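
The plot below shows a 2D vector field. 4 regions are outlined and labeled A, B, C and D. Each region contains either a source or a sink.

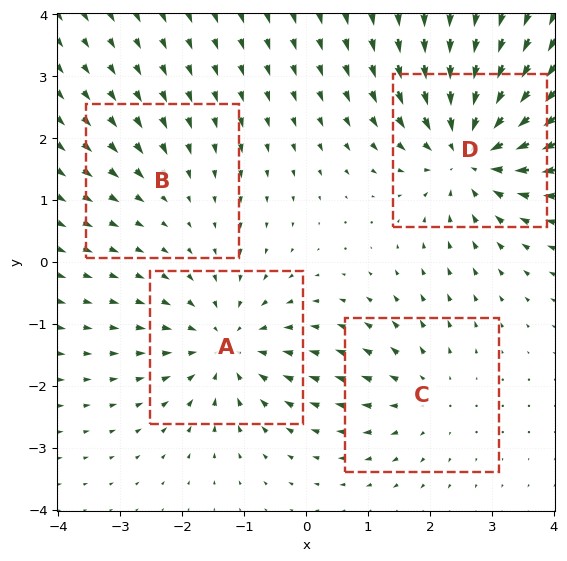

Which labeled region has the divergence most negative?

D

Divergence at each region's feature centre — A: about -5, B: about -2, C: about +3, D: about -6. Region D is most negative.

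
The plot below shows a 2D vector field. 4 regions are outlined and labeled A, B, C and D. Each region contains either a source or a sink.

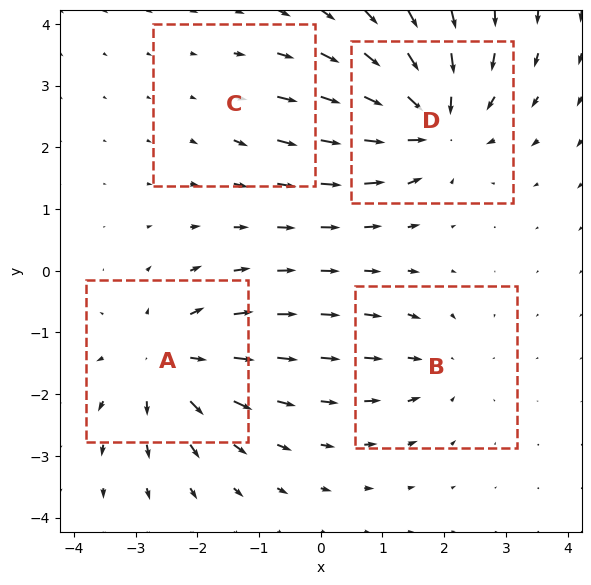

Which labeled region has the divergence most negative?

Divergence at each region's feature centre — A: about +6, B: about -3, C: about +2, D: about -7. Region D is most negative.

D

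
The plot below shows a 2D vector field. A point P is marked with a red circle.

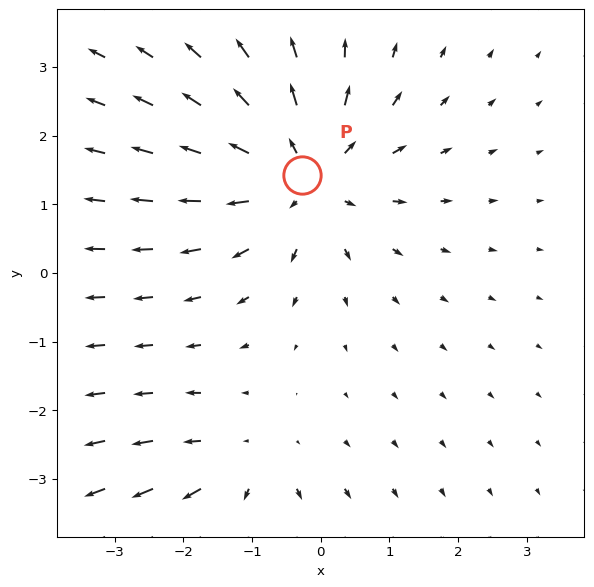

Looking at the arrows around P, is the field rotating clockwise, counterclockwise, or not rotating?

Near P at (-0.3, 1.4) the arrows show no circulation. The curl there is ≈0.

not rotating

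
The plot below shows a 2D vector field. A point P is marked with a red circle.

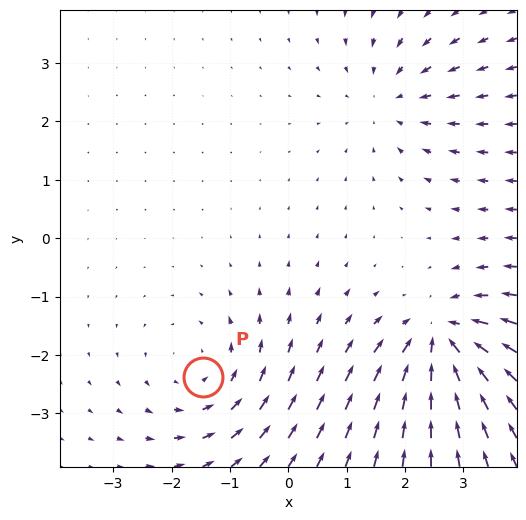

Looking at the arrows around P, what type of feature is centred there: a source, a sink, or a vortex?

At P (-1.5, -2.4) the arrows circulate counterclockwise. Divergence ≈0, curl about +3 — near-zero divergence with nonzero curl is a vortex.

vortex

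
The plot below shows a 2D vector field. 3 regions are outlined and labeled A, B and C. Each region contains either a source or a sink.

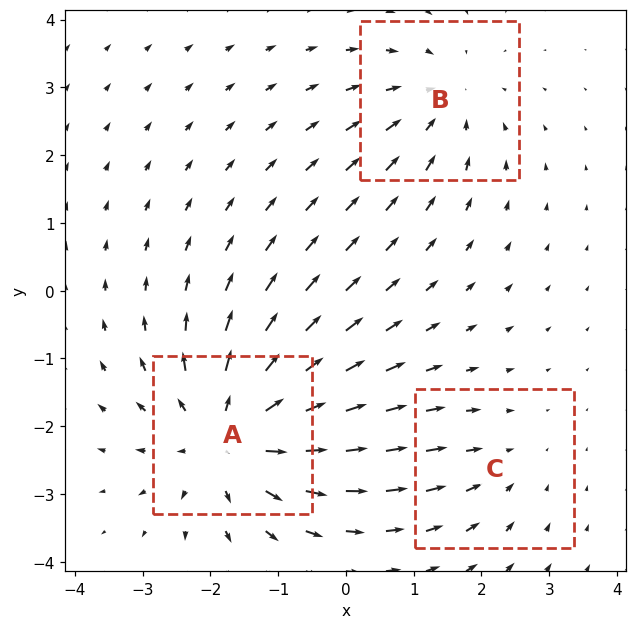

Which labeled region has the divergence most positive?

Divergence at each region's feature centre — A: about +5, B: about -3, C: about -2. Region A is most positive.

A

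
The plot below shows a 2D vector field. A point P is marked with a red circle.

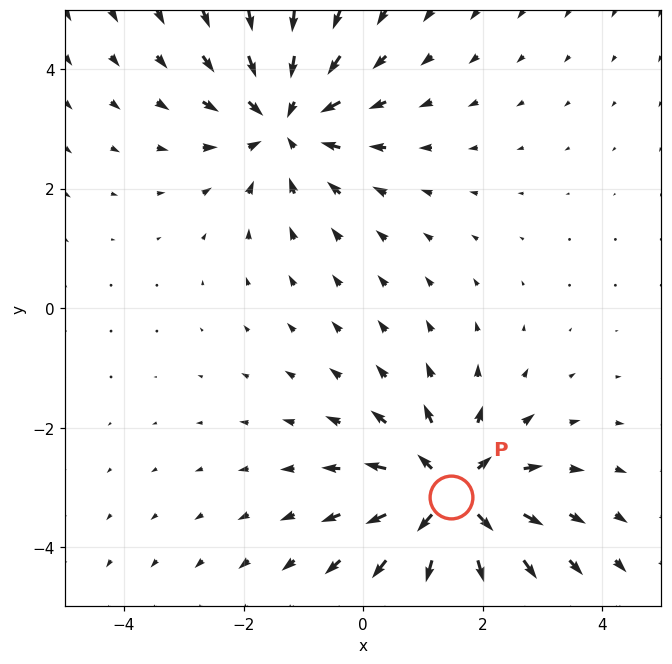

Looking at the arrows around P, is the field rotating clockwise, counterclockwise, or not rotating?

not rotating

Near P at (1.5, -3.2) the arrows show no circulation. The curl there is ≈0.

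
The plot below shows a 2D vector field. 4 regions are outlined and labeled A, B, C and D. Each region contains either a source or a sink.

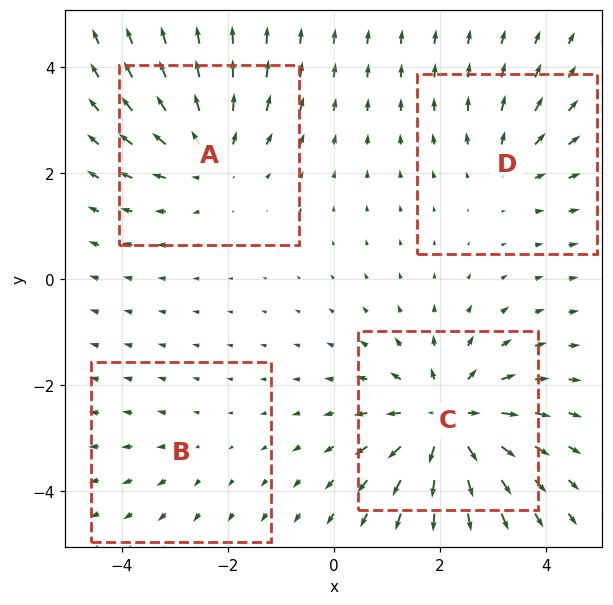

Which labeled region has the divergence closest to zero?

B

Divergence at each region's feature centre — A: about +5, B: about +2, C: about +7, D: about +3. Region B is closest to zero.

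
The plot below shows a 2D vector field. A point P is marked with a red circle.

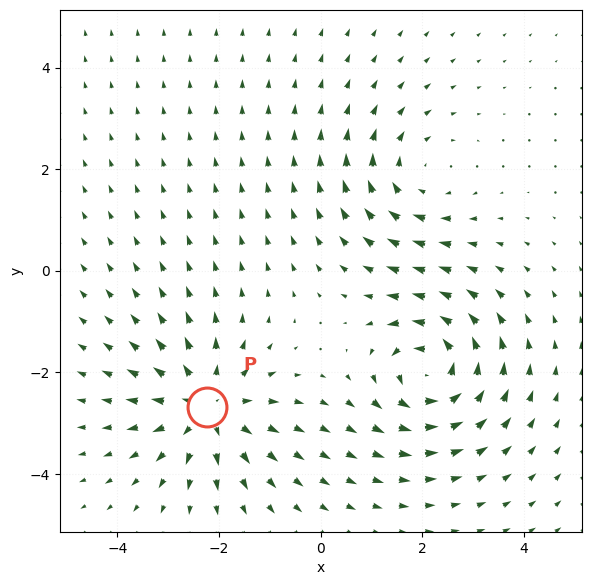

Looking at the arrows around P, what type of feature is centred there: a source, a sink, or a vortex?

At P (-2.2, -2.7) the arrows spread outward. Divergence about +4, curl ≈0 — positive divergence with near-zero curl is a source.

source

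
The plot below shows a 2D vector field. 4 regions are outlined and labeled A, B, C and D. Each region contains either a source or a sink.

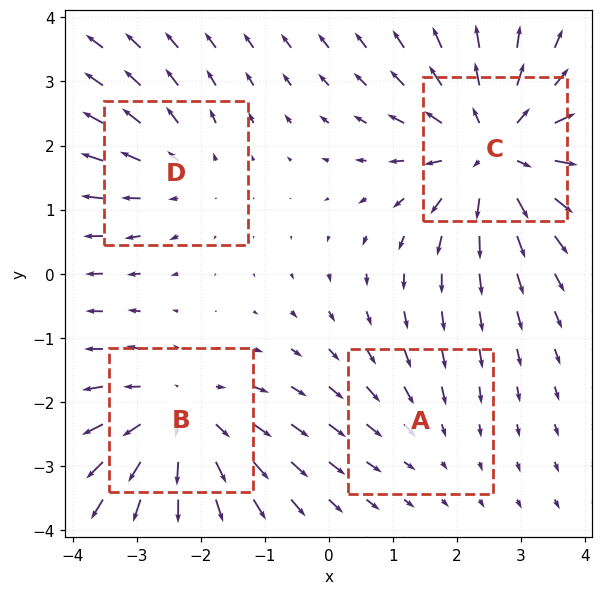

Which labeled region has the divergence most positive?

C

Divergence at each region's feature centre — A: about -2, B: about +4, C: about +6, D: about +3. Region C is most positive.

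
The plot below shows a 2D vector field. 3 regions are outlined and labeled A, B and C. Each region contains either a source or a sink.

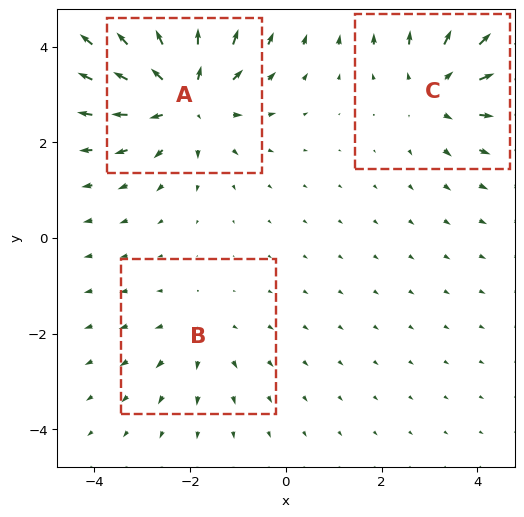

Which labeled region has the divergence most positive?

Divergence at each region's feature centre — A: about +5, B: about +2, C: about +3. Region A is most positive.

A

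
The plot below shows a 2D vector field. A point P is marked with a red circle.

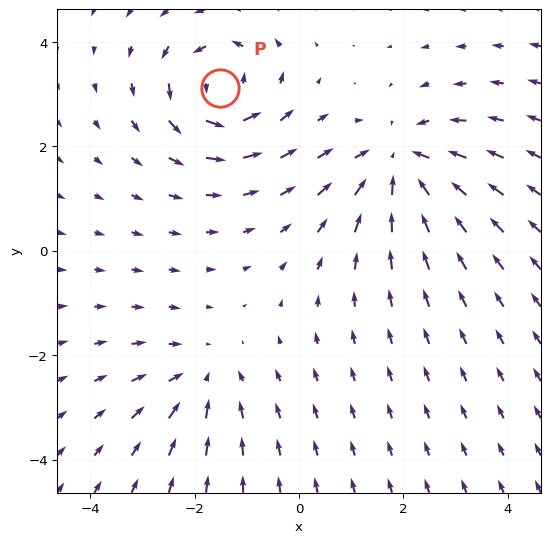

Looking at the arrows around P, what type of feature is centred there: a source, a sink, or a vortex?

At P (-1.5, 3.1) the arrows circulate counterclockwise. Divergence ≈0, curl about +6 — near-zero divergence with nonzero curl is a vortex.

vortex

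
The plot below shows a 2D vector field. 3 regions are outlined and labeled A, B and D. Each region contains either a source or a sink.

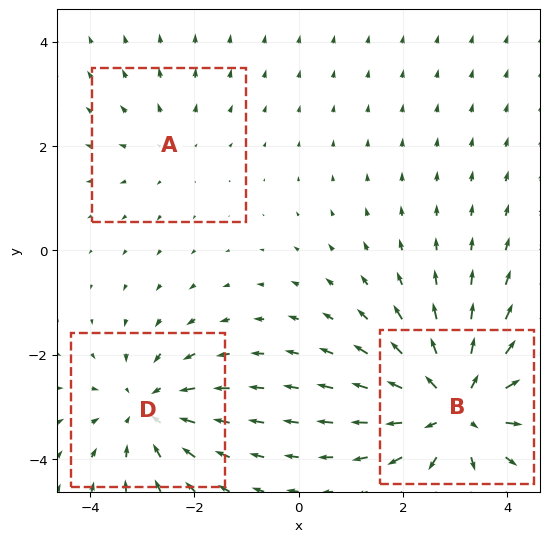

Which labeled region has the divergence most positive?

B

Divergence at each region's feature centre — A: about +2, B: about +4, D: about -3. Region B is most positive.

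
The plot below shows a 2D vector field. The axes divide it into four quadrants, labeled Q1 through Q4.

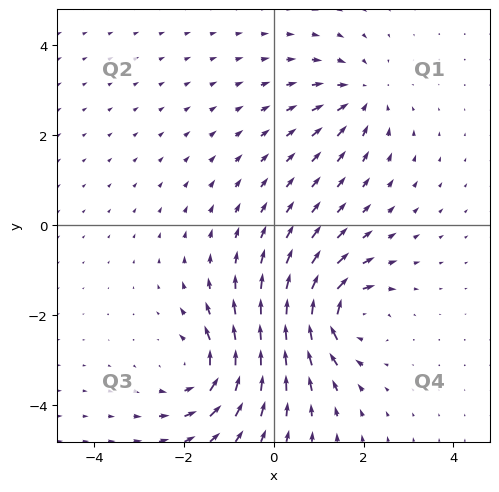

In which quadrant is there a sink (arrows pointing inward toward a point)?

The sink sits at approximately (1.9, 2.9), which lies in quadrant Q1. The divergence there is about -3, negative as expected for a sink.

Q1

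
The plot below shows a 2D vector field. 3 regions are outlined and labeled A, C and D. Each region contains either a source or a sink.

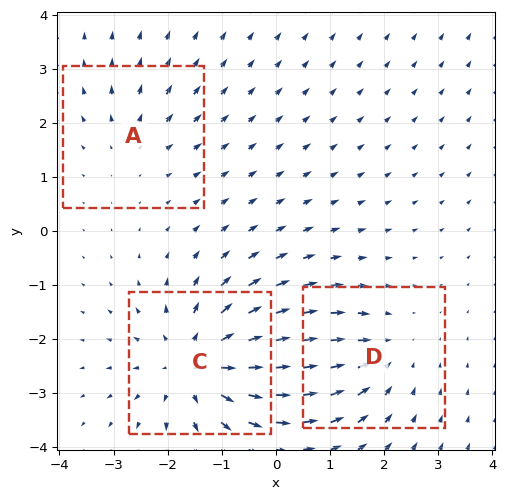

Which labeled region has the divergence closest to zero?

Divergence at each region's feature centre — A: about +2, C: about +4, D: about -3. Region A is closest to zero.

A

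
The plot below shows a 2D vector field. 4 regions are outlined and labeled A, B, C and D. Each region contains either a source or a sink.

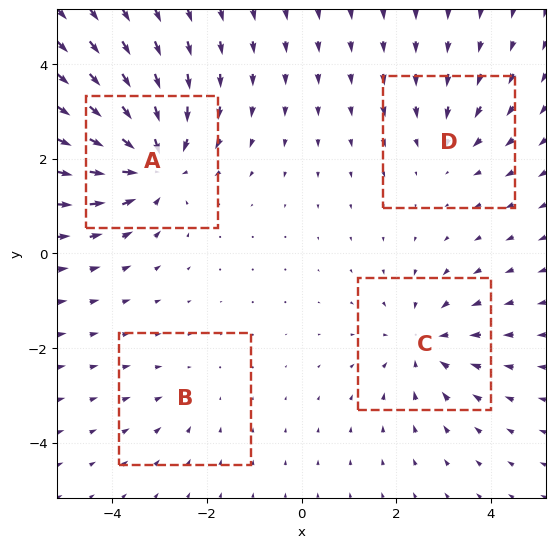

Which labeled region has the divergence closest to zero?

Divergence at each region's feature centre — A: about -7, B: about -2, C: about -4, D: about -3. Region B is closest to zero.

B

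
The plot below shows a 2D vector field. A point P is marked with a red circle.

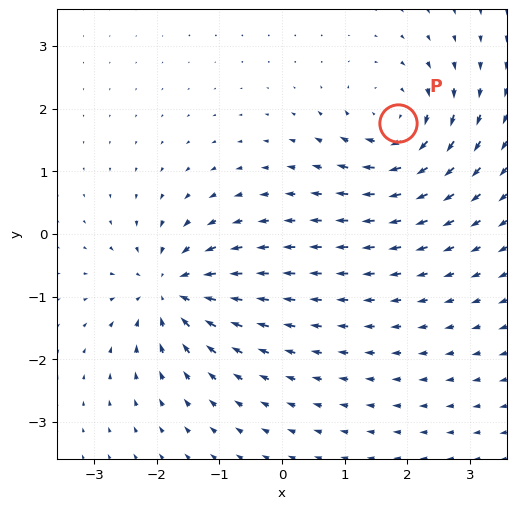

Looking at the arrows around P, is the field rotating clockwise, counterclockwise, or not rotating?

clockwise

Near P at (1.9, 1.8) the arrows circulate clockwise. The curl (z-component) there is about -4; negative curl means clockwise rotation.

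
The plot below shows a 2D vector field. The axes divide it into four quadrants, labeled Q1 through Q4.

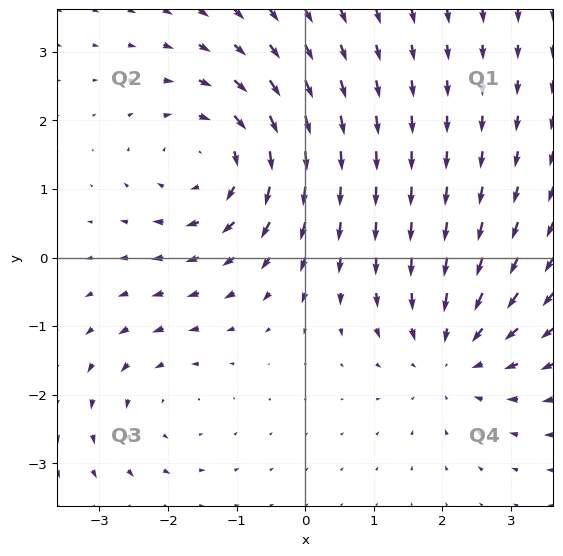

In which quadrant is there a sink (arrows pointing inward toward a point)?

The sink sits at approximately (2.2, -1.4), which lies in quadrant Q4. The divergence there is about -3, negative as expected for a sink.

Q4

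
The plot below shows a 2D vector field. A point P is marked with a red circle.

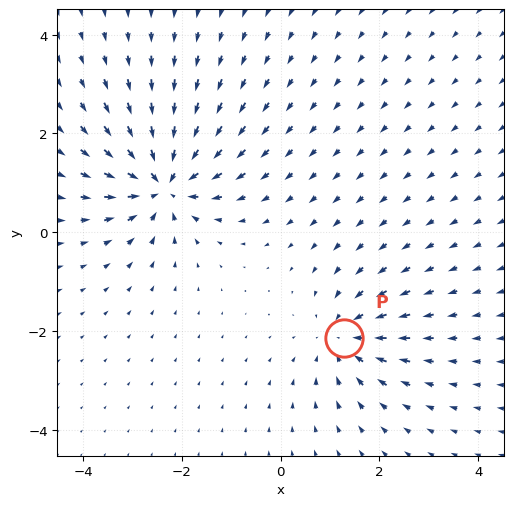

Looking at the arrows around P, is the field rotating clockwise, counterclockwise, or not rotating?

not rotating

Near P at (1.3, -2.1) the arrows show no circulation. The curl there is ≈0.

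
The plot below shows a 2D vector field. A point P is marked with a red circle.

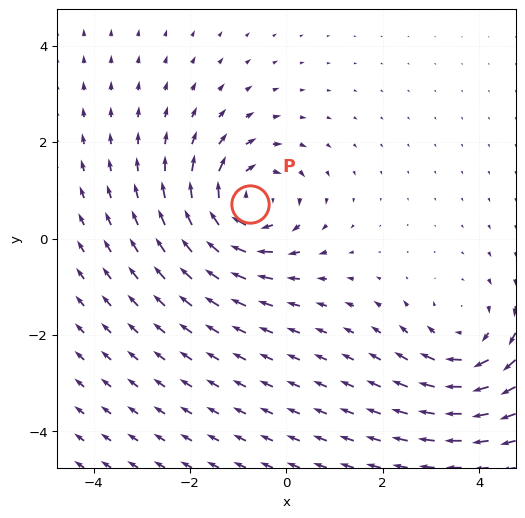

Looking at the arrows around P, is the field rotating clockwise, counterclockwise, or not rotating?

Near P at (-0.7, 0.7) the arrows circulate clockwise. The curl (z-component) there is about -3; negative curl means clockwise rotation.

clockwise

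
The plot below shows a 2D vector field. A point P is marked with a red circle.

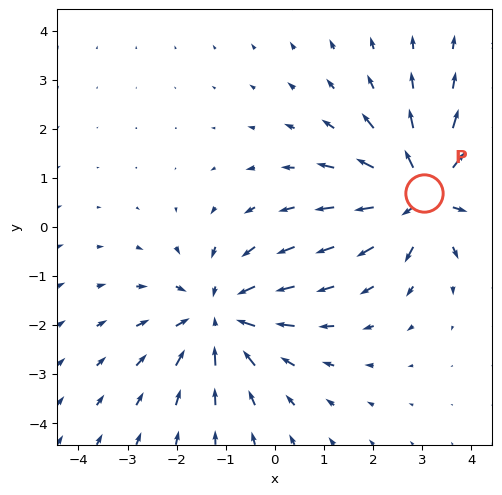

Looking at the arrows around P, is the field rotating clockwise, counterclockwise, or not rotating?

Near P at (3.0, 0.7) the arrows show no circulation. The curl there is ≈0.

not rotating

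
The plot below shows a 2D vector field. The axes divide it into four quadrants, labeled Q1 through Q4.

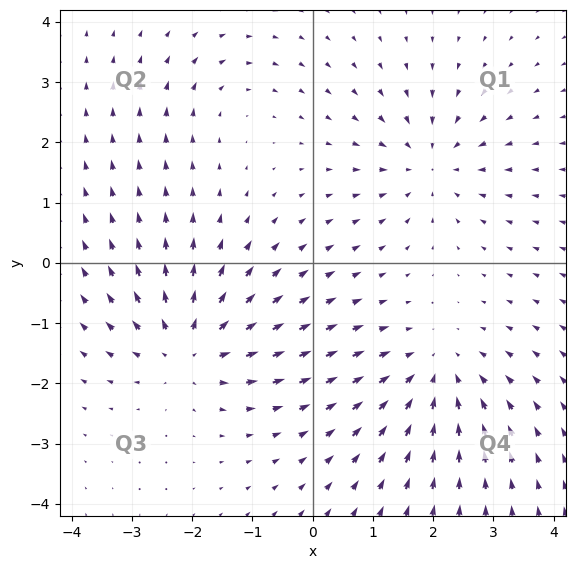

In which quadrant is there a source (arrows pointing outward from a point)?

The source sits at approximately (-2.1, -1.4), which lies in quadrant Q3. The divergence there is about +6, positive as expected for a source.

Q3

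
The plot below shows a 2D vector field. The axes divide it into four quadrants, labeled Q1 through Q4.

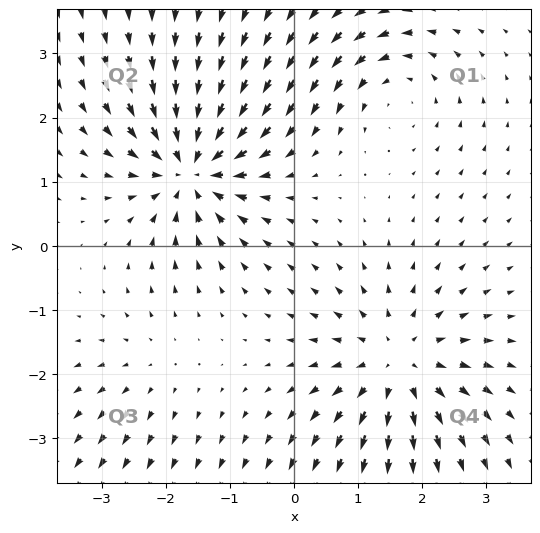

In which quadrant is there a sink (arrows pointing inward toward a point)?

Q2

The sink sits at approximately (-1.6, 1.2), which lies in quadrant Q2. The divergence there is about -7, negative as expected for a sink.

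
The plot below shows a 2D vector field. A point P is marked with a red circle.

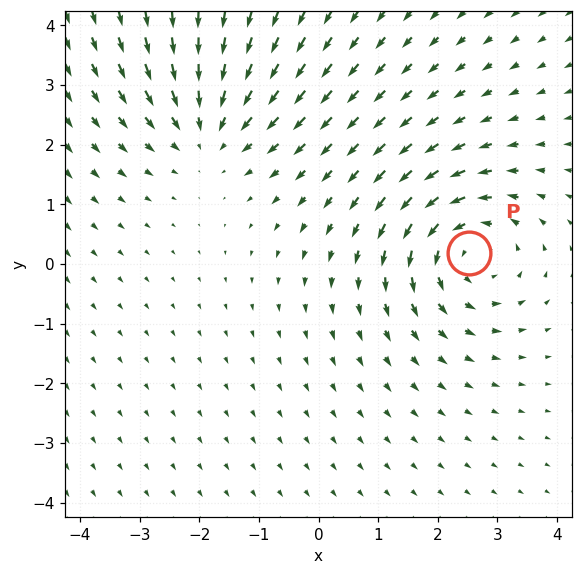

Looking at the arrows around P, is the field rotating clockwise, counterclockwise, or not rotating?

Near P at (2.5, 0.2) the arrows circulate counterclockwise. The curl (z-component) there is about +3; positive curl means counterclockwise rotation.

counterclockwise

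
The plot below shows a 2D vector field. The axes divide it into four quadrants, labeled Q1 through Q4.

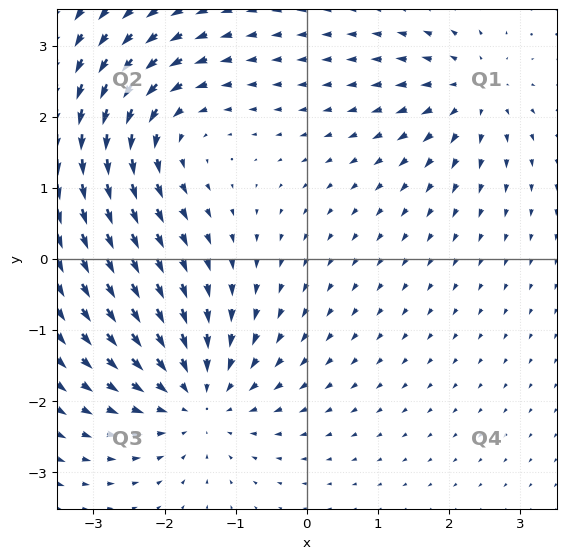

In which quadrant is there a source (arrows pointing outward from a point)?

The source sits at approximately (2.3, 2.3), which lies in quadrant Q1. The divergence there is about +4, positive as expected for a source.

Q1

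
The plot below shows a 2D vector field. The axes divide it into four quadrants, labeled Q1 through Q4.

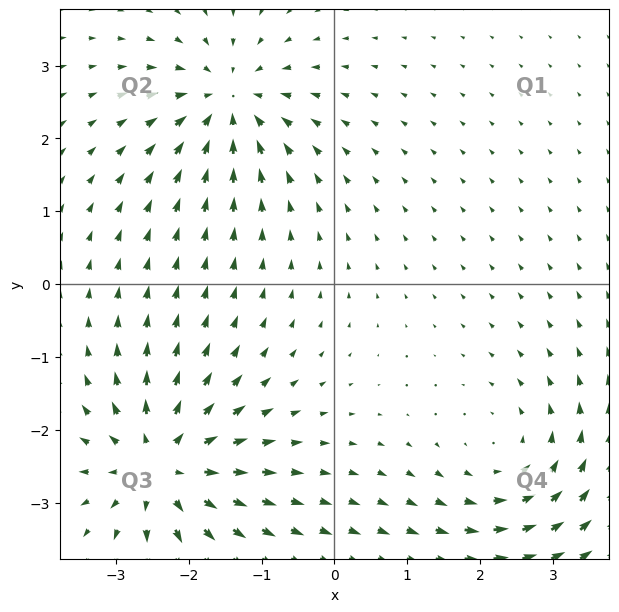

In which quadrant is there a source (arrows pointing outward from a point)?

Q3

The source sits at approximately (-2.4, -2.5), which lies in quadrant Q3. The divergence there is about +7, positive as expected for a source.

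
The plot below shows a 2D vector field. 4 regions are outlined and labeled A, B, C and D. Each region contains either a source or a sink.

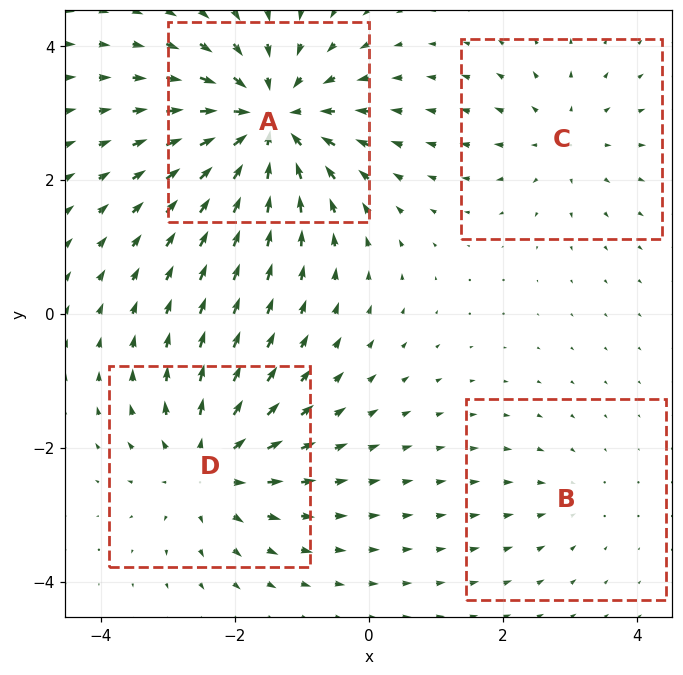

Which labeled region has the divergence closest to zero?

B

Divergence at each region's feature centre — A: about -7, B: about -2, C: about +3, D: about +5. Region B is closest to zero.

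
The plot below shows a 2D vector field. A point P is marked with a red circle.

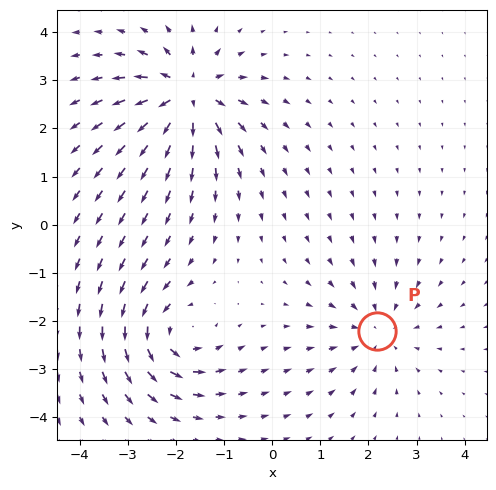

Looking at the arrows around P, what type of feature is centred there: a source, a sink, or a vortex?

At P (2.2, -2.2) the arrows converge inward. Divergence about -3, curl ≈0 — negative divergence with near-zero curl is a sink.

sink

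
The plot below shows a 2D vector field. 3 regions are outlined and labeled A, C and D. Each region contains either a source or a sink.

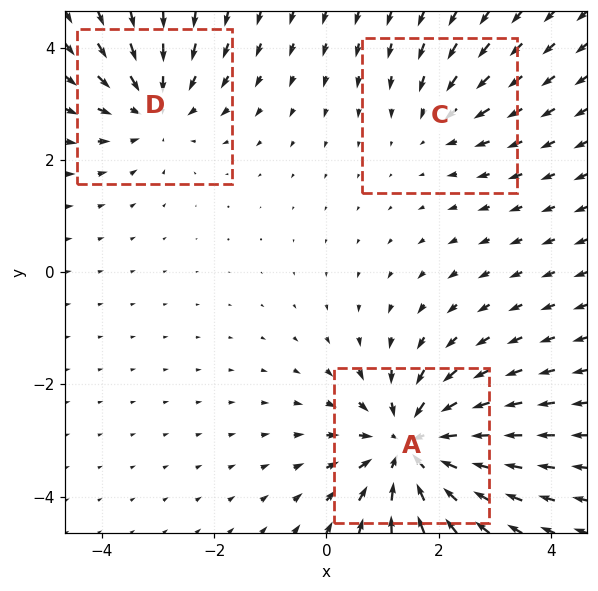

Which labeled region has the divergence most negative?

A

Divergence at each region's feature centre — A: about -5, C: about -2, D: about -3. Region A is most negative.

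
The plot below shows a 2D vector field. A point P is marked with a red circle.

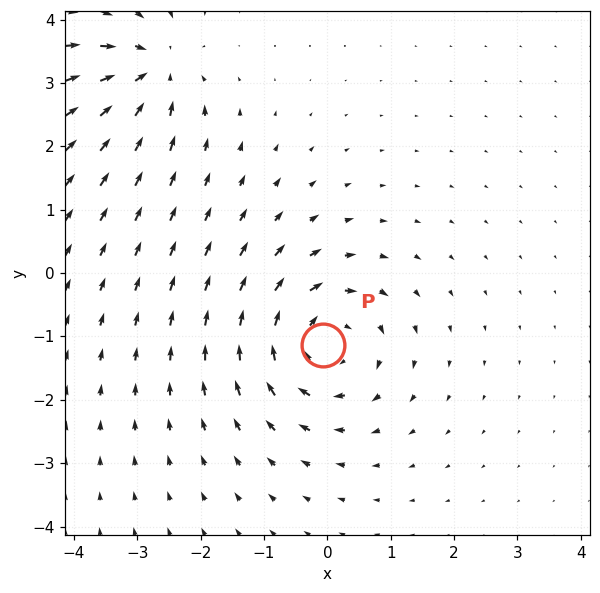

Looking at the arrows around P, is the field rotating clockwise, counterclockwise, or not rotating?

clockwise

Near P at (-0.1, -1.1) the arrows circulate clockwise. The curl (z-component) there is about -5; negative curl means clockwise rotation.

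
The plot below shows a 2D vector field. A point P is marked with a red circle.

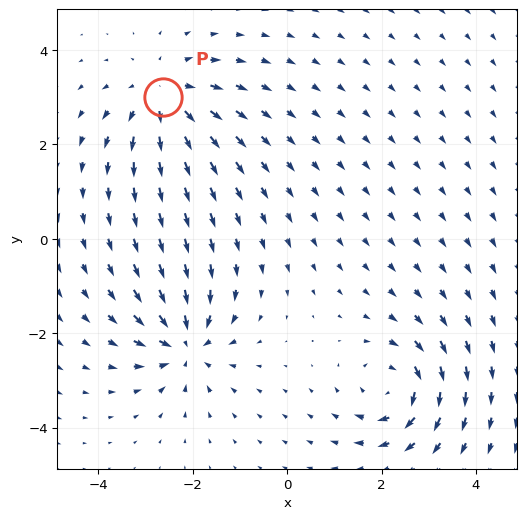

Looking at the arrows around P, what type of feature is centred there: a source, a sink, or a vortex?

At P (-2.6, 3.0) the arrows spread outward. Divergence about +5, curl ≈0 — positive divergence with near-zero curl is a source.

source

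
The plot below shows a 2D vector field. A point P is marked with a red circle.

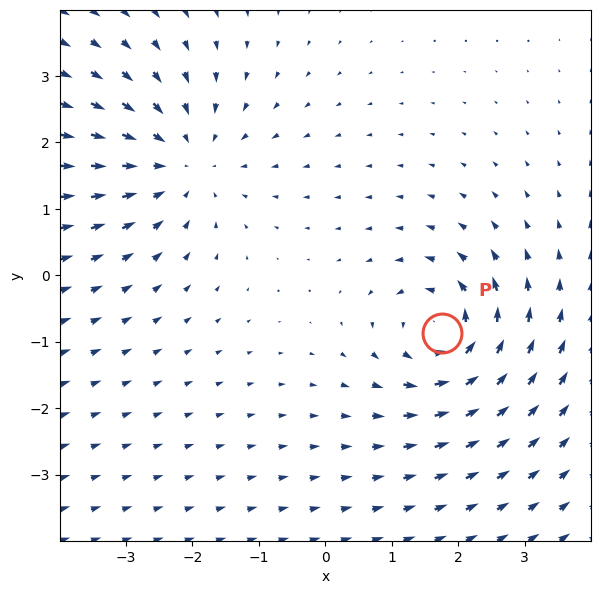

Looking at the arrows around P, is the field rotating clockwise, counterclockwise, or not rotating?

counterclockwise

Near P at (1.8, -0.9) the arrows circulate counterclockwise. The curl (z-component) there is about +4; positive curl means counterclockwise rotation.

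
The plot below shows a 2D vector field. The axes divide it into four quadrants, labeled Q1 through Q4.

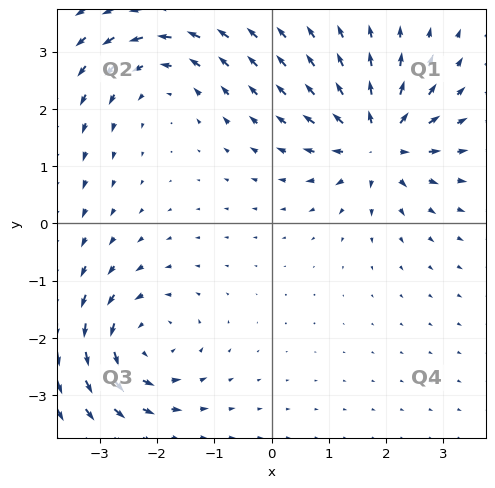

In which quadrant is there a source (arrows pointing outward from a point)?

Q1

The source sits at approximately (1.8, 1.4), which lies in quadrant Q1. The divergence there is about +7, positive as expected for a source.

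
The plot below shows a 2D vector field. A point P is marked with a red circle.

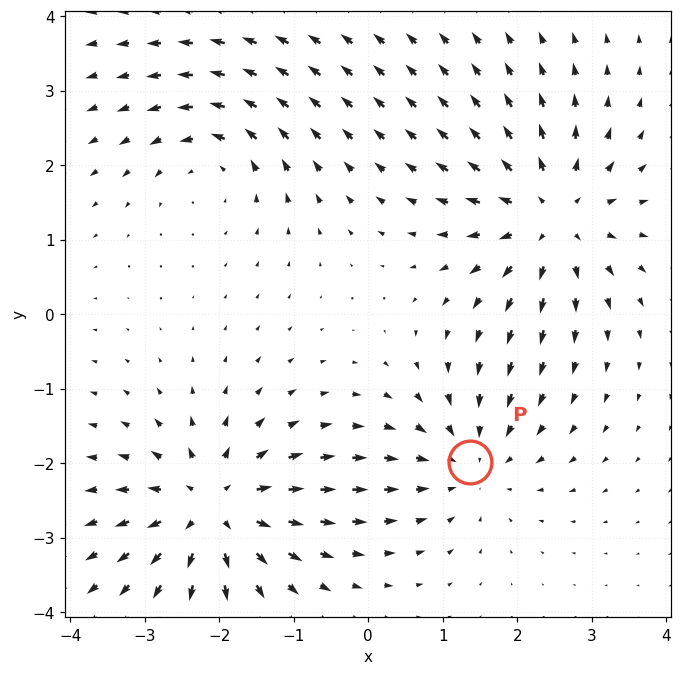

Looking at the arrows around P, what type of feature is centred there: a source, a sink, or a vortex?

sink

At P (1.4, -2.0) the arrows converge inward. Divergence about -4, curl ≈0 — negative divergence with near-zero curl is a sink.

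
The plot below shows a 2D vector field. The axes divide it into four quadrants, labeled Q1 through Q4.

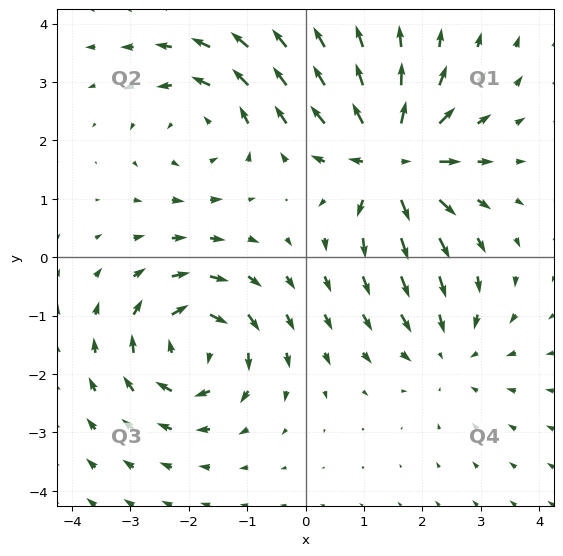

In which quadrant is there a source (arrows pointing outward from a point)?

Q1

The source sits at approximately (1.5, 1.7), which lies in quadrant Q1. The divergence there is about +6, positive as expected for a source.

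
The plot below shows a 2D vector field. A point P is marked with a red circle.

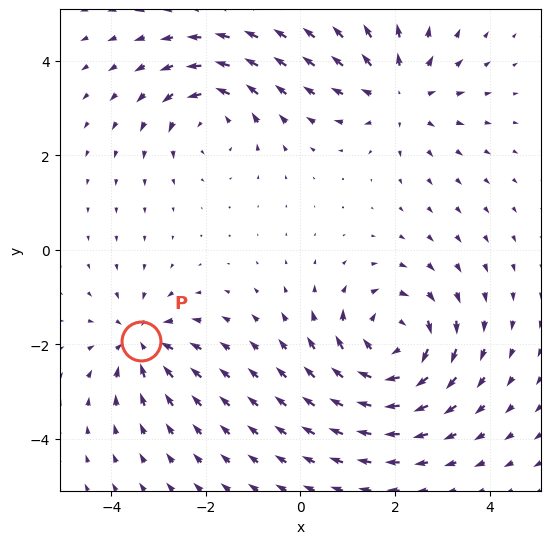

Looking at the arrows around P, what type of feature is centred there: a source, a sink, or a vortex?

sink

At P (-3.4, -1.9) the arrows converge inward. Divergence about -4, curl ≈0 — negative divergence with near-zero curl is a sink.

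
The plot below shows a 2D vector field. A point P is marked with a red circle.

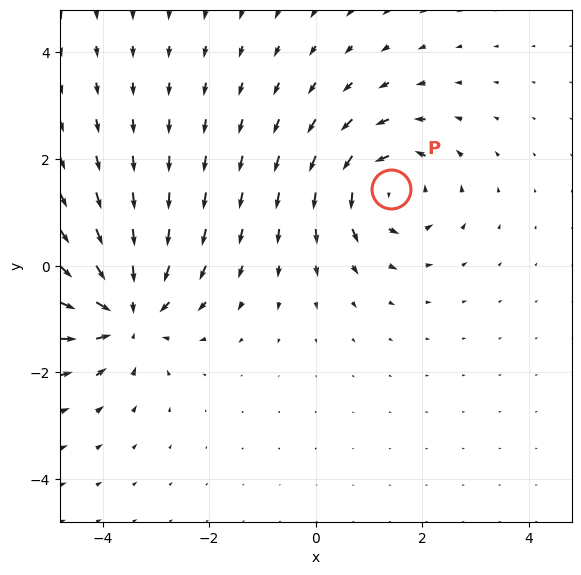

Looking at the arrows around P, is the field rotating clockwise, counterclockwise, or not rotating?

Near P at (1.4, 1.4) the arrows circulate counterclockwise. The curl (z-component) there is about +5; positive curl means counterclockwise rotation.

counterclockwise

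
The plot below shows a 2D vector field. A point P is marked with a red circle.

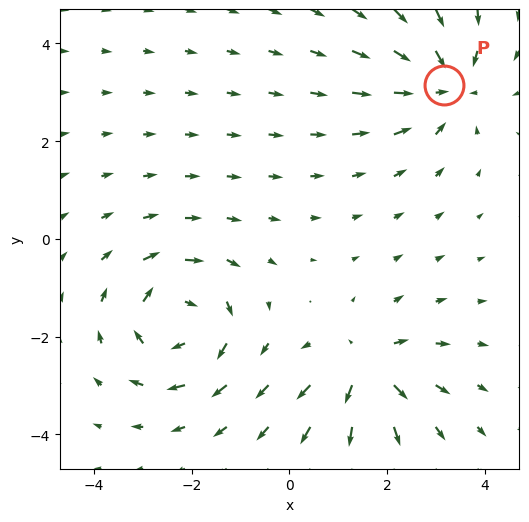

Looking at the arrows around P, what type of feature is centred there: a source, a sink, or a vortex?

sink

At P (3.2, 3.1) the arrows converge inward. Divergence about -4, curl ≈0 — negative divergence with near-zero curl is a sink.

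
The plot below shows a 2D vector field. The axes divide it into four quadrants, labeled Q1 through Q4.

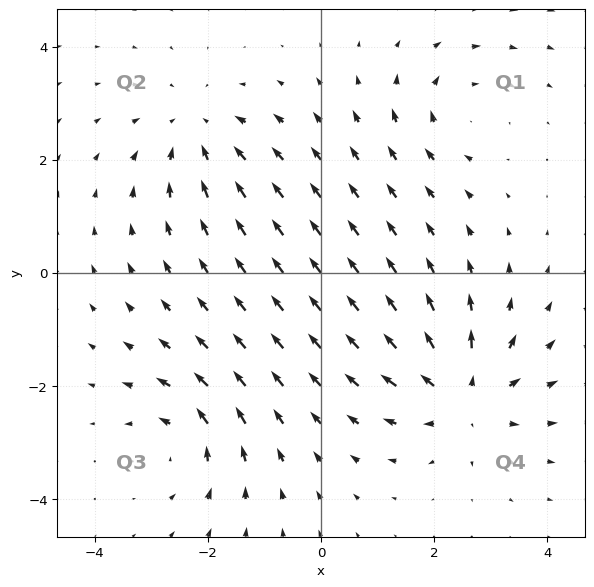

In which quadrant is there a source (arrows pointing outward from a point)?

The source sits at approximately (2.5, -2.2), which lies in quadrant Q4. The divergence there is about +5, positive as expected for a source.

Q4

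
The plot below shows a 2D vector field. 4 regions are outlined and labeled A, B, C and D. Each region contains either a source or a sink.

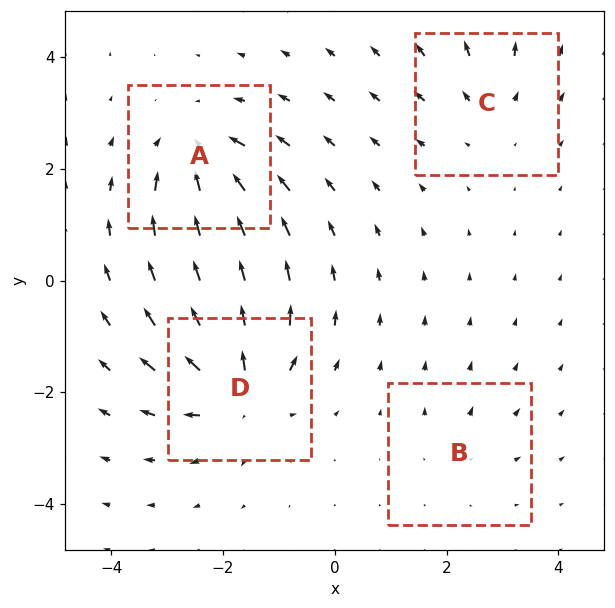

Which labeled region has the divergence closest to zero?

B

Divergence at each region's feature centre — A: about -6, B: about +2, C: about +4, D: about +7. Region B is closest to zero.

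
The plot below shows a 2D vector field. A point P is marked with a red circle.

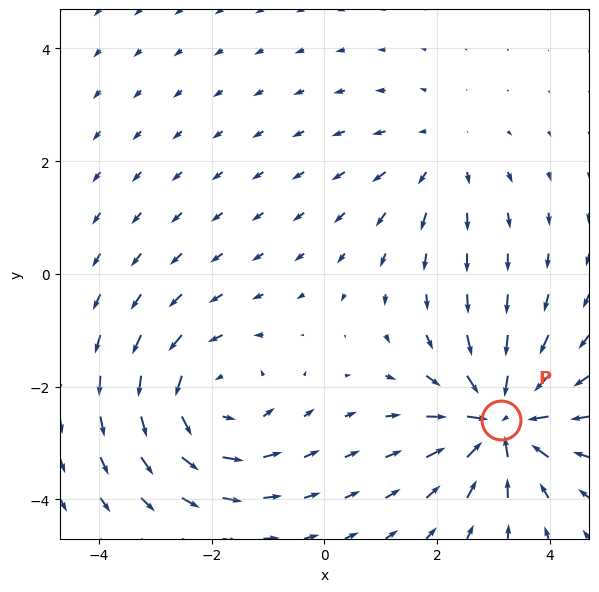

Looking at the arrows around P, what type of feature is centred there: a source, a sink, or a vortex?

sink

At P (3.1, -2.6) the arrows converge inward. Divergence about -6, curl ≈0 — negative divergence with near-zero curl is a sink.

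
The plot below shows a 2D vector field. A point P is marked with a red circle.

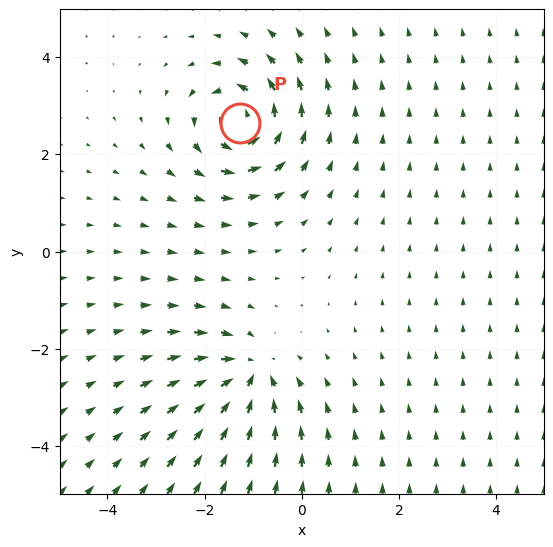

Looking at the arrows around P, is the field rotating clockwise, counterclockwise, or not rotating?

counterclockwise

Near P at (-1.3, 2.6) the arrows circulate counterclockwise. The curl (z-component) there is about +5; positive curl means counterclockwise rotation.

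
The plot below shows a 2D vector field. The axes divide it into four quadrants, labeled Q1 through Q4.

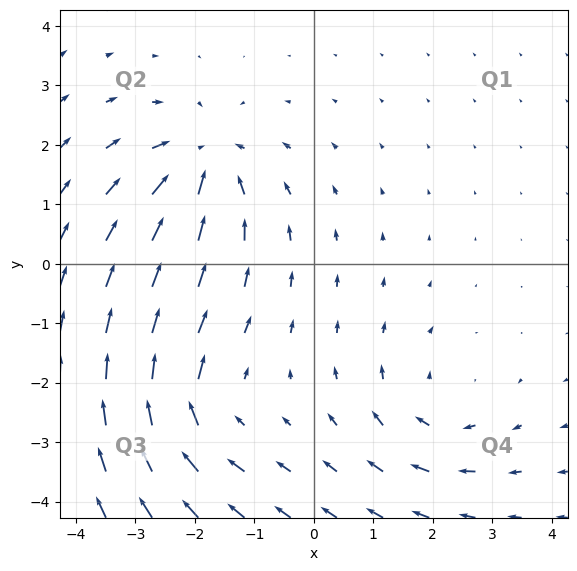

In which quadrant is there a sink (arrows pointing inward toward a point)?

Q2

The sink sits at approximately (-1.8, 1.7), which lies in quadrant Q2. The divergence there is about -5, negative as expected for a sink.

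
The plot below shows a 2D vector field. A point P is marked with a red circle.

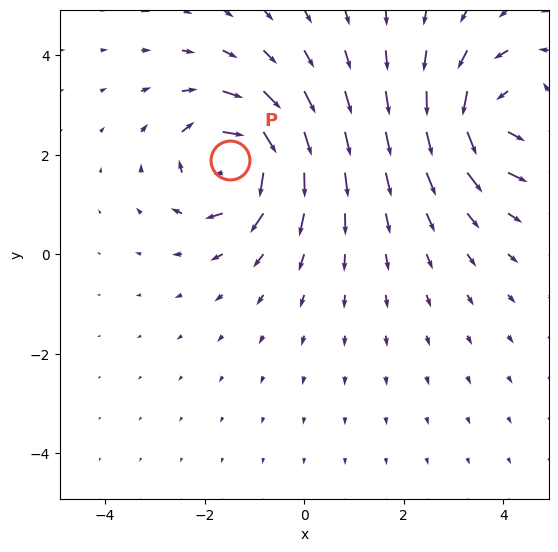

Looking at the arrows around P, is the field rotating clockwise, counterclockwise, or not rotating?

clockwise

Near P at (-1.5, 1.9) the arrows circulate clockwise. The curl (z-component) there is about -6; negative curl means clockwise rotation.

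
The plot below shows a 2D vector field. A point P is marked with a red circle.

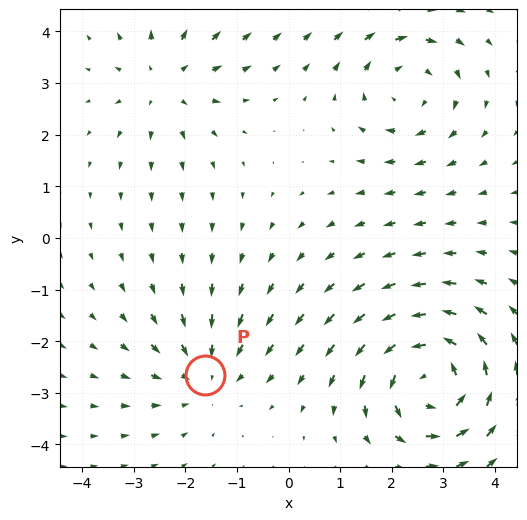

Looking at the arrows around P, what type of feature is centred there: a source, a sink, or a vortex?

sink

At P (-1.6, -2.6) the arrows converge inward. Divergence about -2, curl ≈0 — negative divergence with near-zero curl is a sink.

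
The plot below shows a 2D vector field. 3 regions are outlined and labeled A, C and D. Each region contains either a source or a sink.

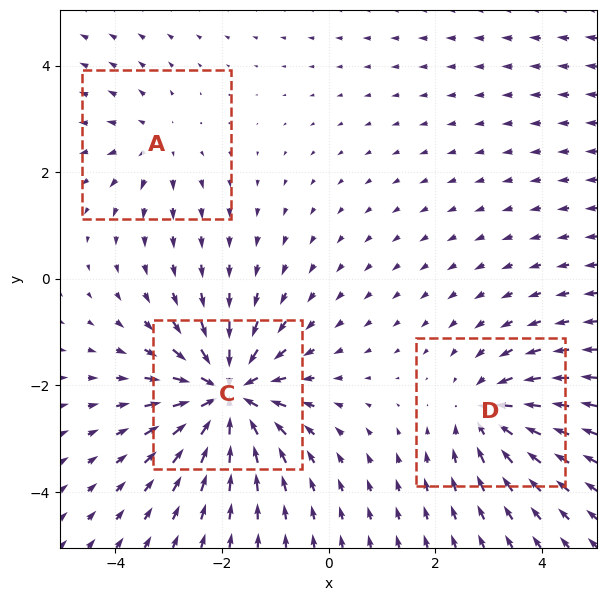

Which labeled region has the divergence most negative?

Divergence at each region's feature centre — A: about +2, C: about -6, D: about -4. Region C is most negative.

C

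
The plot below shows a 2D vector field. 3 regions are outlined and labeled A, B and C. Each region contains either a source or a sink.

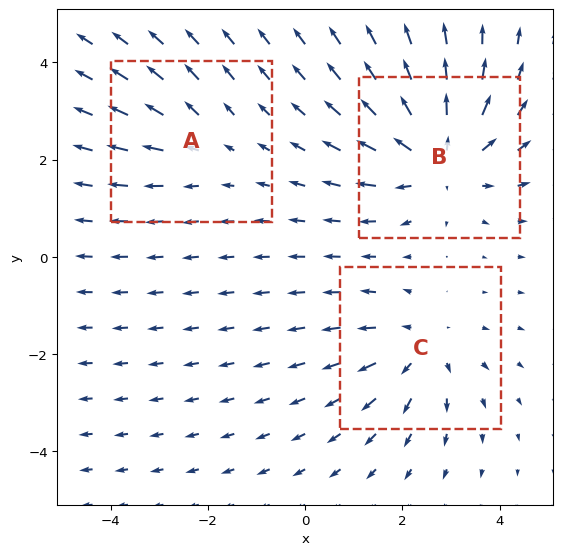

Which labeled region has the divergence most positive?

Divergence at each region's feature centre — A: about +2, B: about +4, C: about +3. Region B is most positive.

B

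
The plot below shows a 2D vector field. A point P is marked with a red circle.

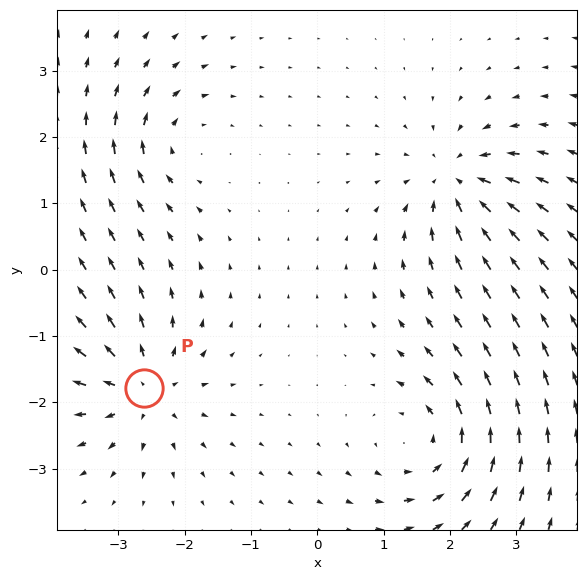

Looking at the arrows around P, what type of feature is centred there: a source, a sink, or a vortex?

source

At P (-2.6, -1.8) the arrows spread outward. Divergence about +6, curl ≈0 — positive divergence with near-zero curl is a source.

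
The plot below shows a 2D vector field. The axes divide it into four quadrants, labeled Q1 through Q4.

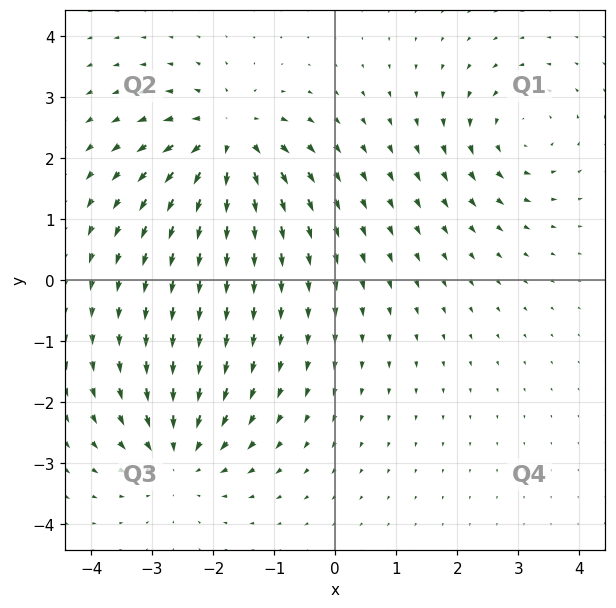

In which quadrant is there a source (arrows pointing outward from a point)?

The source sits at approximately (-1.7, 2.3), which lies in quadrant Q2. The divergence there is about +6, positive as expected for a source.

Q2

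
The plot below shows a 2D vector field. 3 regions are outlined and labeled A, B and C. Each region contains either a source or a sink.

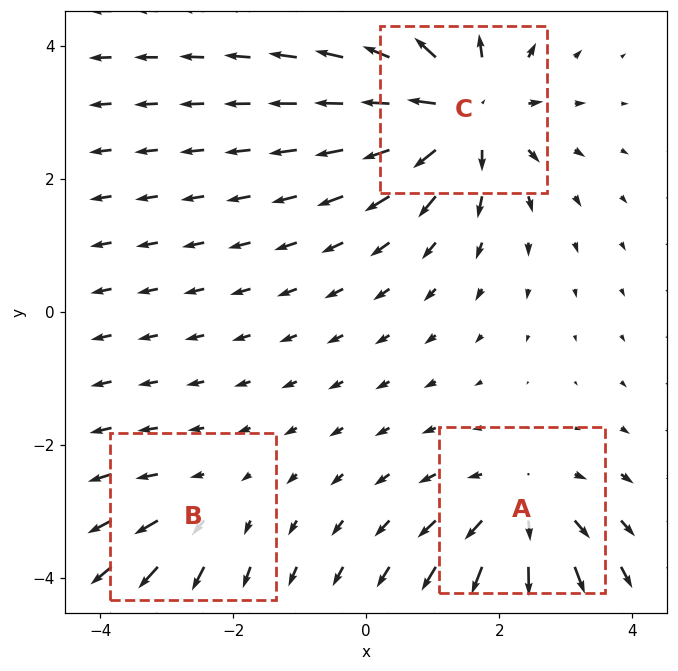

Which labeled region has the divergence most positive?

Divergence at each region's feature centre — A: about +4, B: about +2, C: about +5. Region C is most positive.

C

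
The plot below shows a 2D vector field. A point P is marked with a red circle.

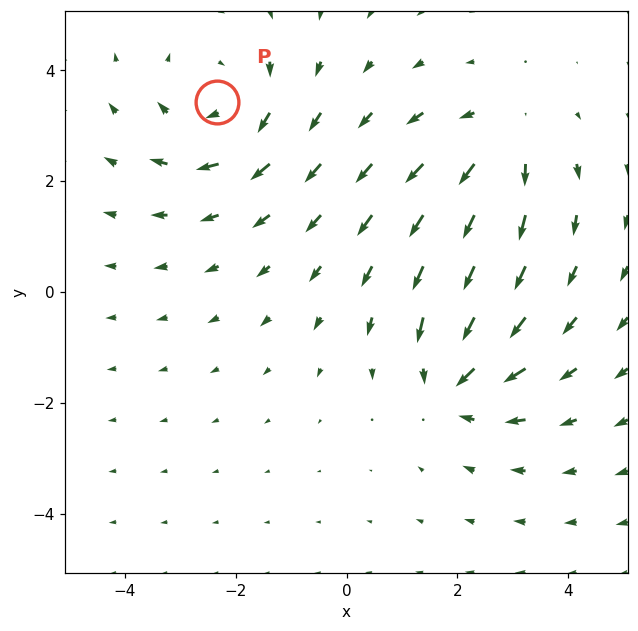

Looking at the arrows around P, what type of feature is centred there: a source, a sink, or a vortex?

At P (-2.3, 3.4) the arrows circulate clockwise. Divergence ≈0, curl about -4 — near-zero divergence with nonzero curl is a vortex.

vortex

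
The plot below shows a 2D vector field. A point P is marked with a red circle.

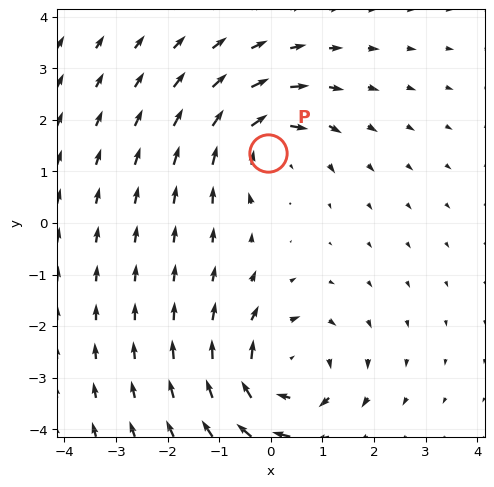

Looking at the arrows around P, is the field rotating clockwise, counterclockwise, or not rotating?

Near P at (-0.1, 1.4) the arrows circulate clockwise. The curl (z-component) there is about -4; negative curl means clockwise rotation.

clockwise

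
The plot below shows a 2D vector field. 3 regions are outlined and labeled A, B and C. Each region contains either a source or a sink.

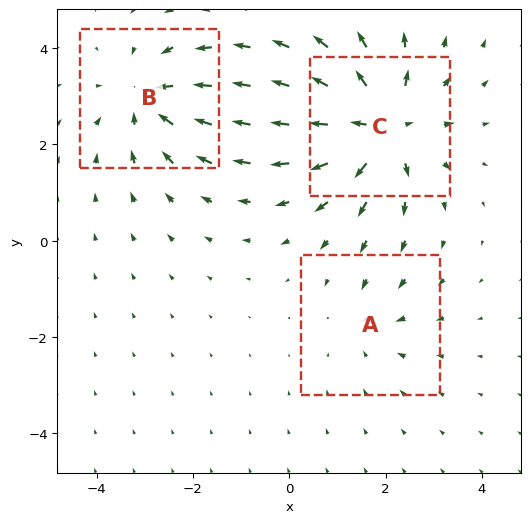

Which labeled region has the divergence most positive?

Divergence at each region's feature centre — A: about -2, B: about -3, C: about +5. Region C is most positive.

C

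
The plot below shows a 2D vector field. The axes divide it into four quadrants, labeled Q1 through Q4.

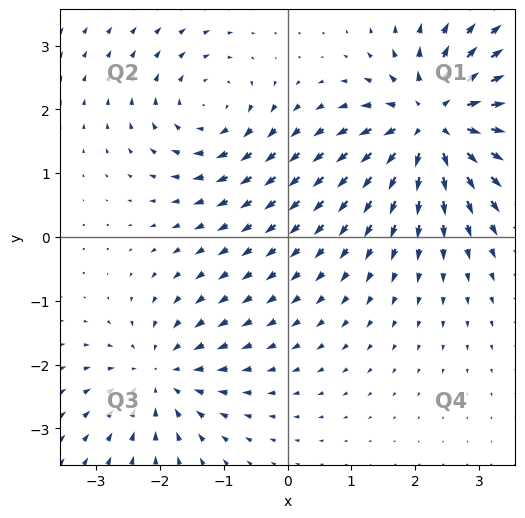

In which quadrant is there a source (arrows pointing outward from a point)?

Q1

The source sits at approximately (2.3, 1.8), which lies in quadrant Q1. The divergence there is about +7, positive as expected for a source.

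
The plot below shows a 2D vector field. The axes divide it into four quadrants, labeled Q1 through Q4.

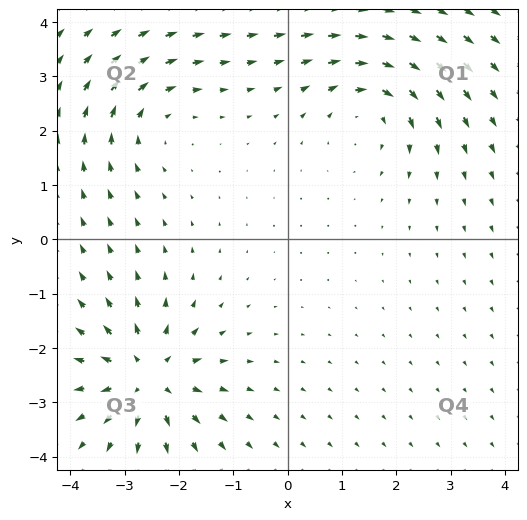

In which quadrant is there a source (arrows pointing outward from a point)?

Q3

The source sits at approximately (-2.6, -2.5), which lies in quadrant Q3. The divergence there is about +6, positive as expected for a source.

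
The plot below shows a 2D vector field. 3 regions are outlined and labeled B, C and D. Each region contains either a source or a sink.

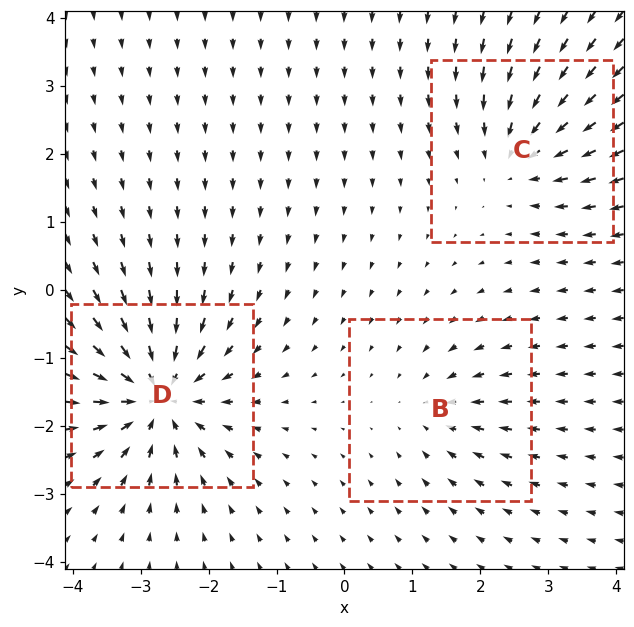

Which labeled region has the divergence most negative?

D

Divergence at each region's feature centre — B: about -3, C: about -4, D: about -6. Region D is most negative.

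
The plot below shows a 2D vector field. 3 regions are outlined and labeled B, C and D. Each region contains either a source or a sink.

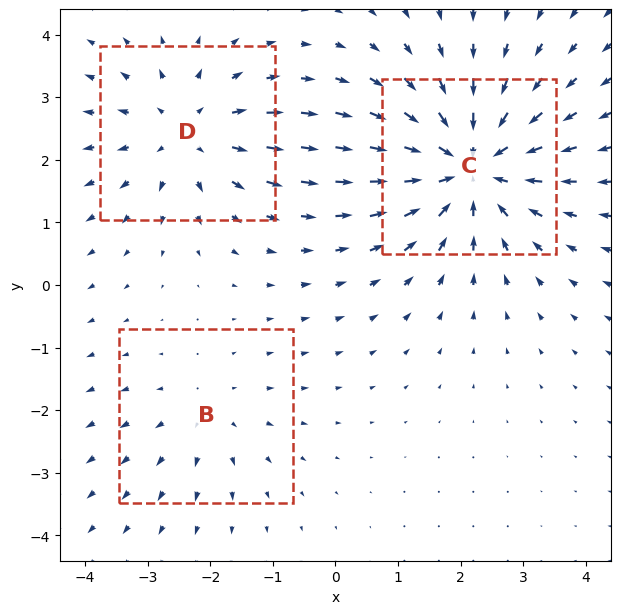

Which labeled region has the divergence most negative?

C

Divergence at each region's feature centre — B: about +2, C: about -5, D: about +3. Region C is most negative.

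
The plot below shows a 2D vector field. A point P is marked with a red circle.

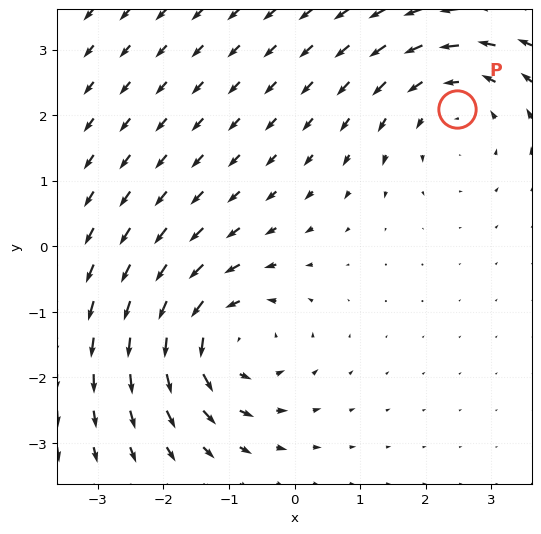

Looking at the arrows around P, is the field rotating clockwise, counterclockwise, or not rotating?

Near P at (2.5, 2.1) the arrows circulate counterclockwise. The curl (z-component) there is about +4; positive curl means counterclockwise rotation.

counterclockwise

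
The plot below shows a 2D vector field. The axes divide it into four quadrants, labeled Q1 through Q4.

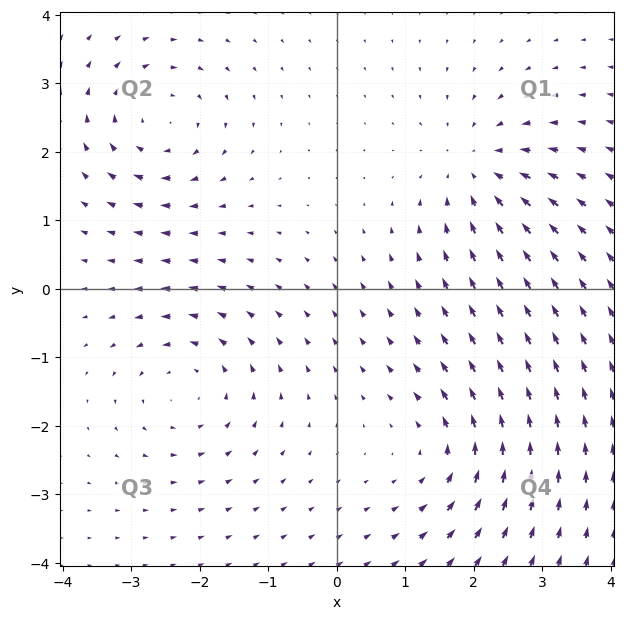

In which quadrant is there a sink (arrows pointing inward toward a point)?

Q1

The sink sits at approximately (2.1, 1.8), which lies in quadrant Q1. The divergence there is about -5, negative as expected for a sink.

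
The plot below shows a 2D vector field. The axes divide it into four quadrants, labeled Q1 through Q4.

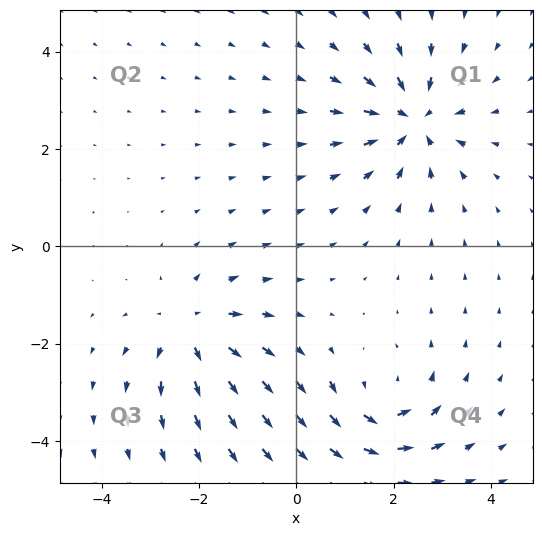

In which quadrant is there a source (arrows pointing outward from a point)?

Q3

The source sits at approximately (-2.2, -1.7), which lies in quadrant Q3. The divergence there is about +4, positive as expected for a source.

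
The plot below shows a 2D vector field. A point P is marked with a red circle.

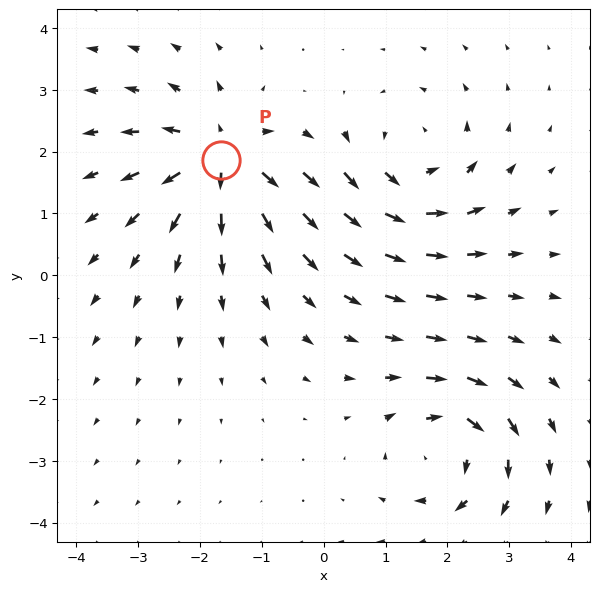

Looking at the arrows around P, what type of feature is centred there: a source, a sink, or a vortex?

At P (-1.7, 1.9) the arrows spread outward. Divergence about +6, curl ≈0 — positive divergence with near-zero curl is a source.

source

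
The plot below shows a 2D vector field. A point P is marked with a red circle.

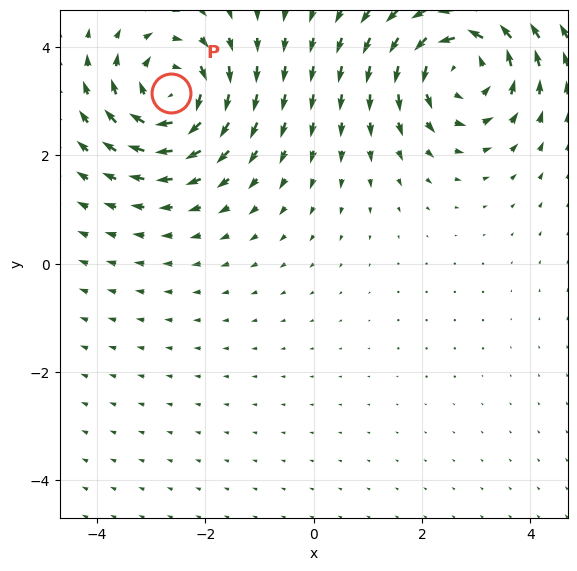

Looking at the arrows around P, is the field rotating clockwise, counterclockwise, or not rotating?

Near P at (-2.6, 3.2) the arrows circulate clockwise. The curl (z-component) there is about -5; negative curl means clockwise rotation.

clockwise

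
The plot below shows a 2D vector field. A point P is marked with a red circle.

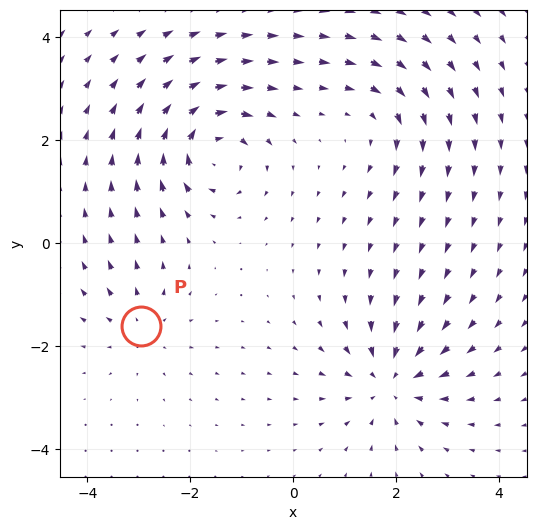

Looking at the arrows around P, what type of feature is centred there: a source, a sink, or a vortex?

source

At P (-3.0, -1.6) the arrows spread outward. Divergence about +3, curl ≈0 — positive divergence with near-zero curl is a source.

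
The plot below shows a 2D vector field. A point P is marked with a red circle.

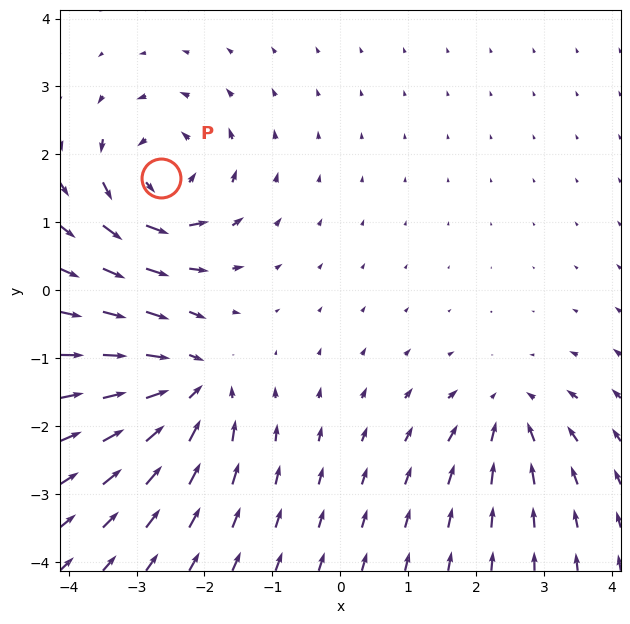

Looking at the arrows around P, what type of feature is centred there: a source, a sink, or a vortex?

vortex

At P (-2.6, 1.7) the arrows circulate counterclockwise. Divergence ≈0, curl about +6 — near-zero divergence with nonzero curl is a vortex.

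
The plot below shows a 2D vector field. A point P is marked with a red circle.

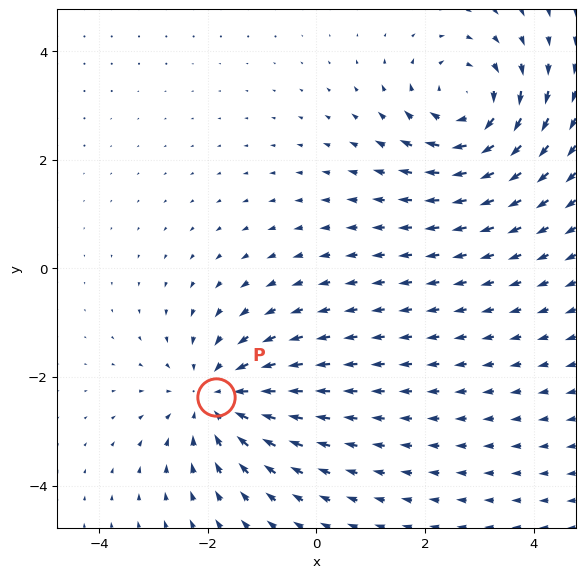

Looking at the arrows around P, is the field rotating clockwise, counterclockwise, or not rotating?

not rotating

Near P at (-1.8, -2.4) the arrows show no circulation. The curl there is ≈0.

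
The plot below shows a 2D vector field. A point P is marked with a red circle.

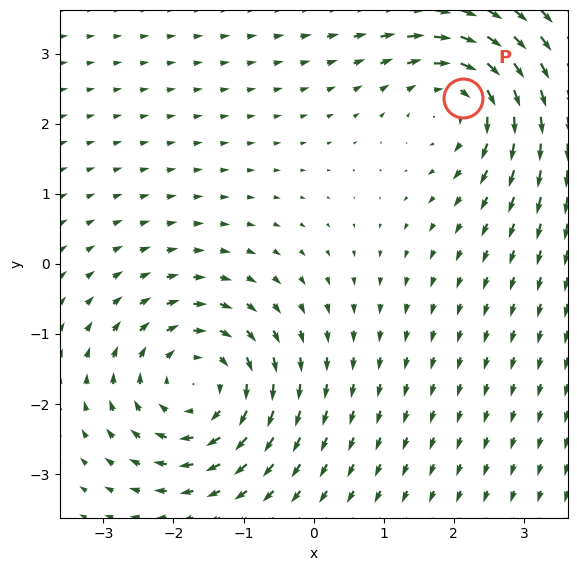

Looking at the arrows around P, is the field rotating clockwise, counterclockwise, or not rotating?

clockwise

Near P at (2.1, 2.4) the arrows circulate clockwise. The curl (z-component) there is about -3; negative curl means clockwise rotation.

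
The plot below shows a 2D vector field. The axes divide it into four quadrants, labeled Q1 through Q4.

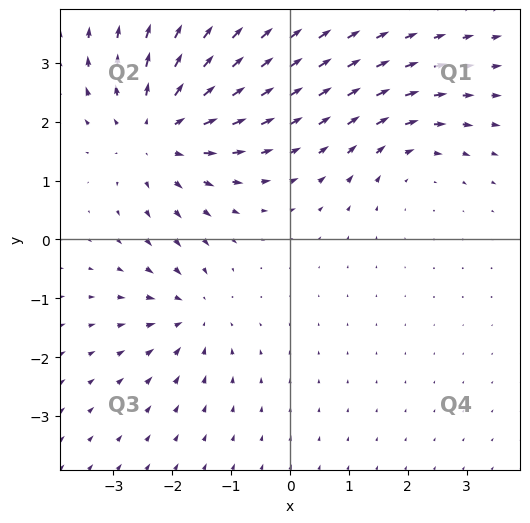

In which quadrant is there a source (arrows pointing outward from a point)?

Q2

The source sits at approximately (-2.2, 1.8), which lies in quadrant Q2. The divergence there is about +4, positive as expected for a source.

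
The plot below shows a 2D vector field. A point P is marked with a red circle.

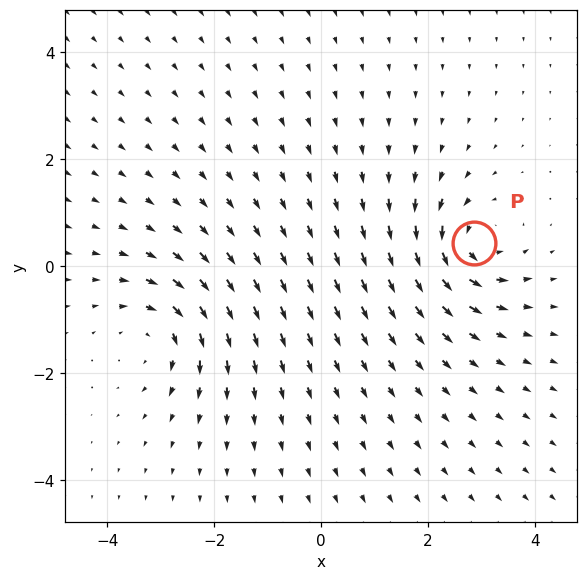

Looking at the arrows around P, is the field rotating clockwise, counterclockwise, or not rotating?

counterclockwise

Near P at (2.9, 0.4) the arrows circulate counterclockwise. The curl (z-component) there is about +4; positive curl means counterclockwise rotation.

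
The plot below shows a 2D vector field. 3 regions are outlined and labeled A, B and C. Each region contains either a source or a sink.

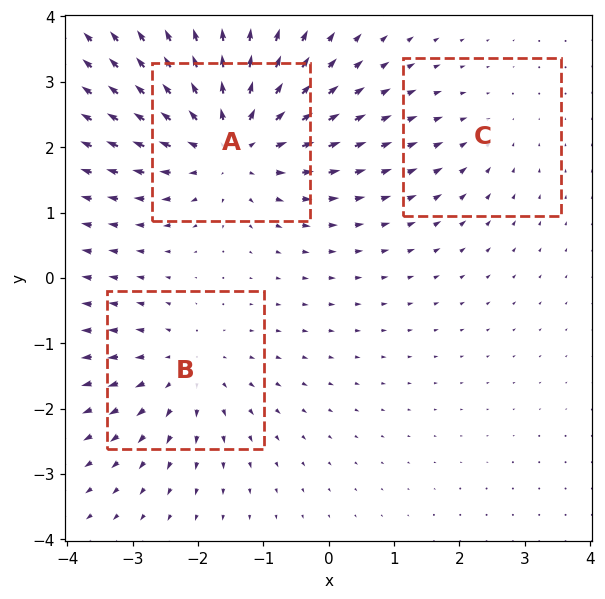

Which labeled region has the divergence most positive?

Divergence at each region's feature centre — A: about +5, B: about +3, C: about -2. Region A is most positive.

A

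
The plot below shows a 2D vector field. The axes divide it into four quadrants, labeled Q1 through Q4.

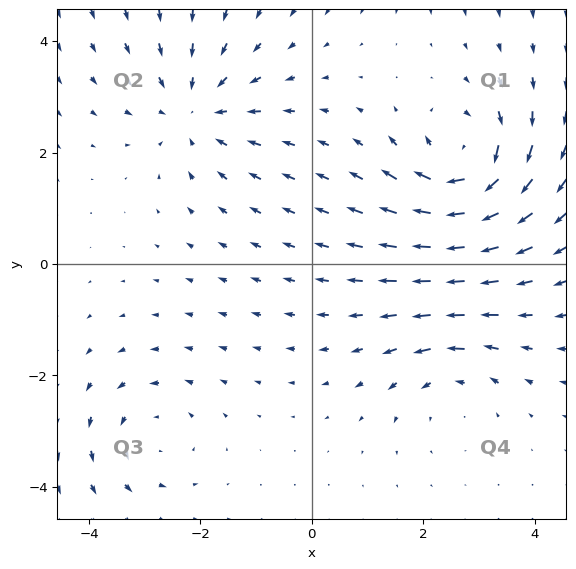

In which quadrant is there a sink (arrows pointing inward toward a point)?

The sink sits at approximately (-2.1, 2.8), which lies in quadrant Q2. The divergence there is about -4, negative as expected for a sink.

Q2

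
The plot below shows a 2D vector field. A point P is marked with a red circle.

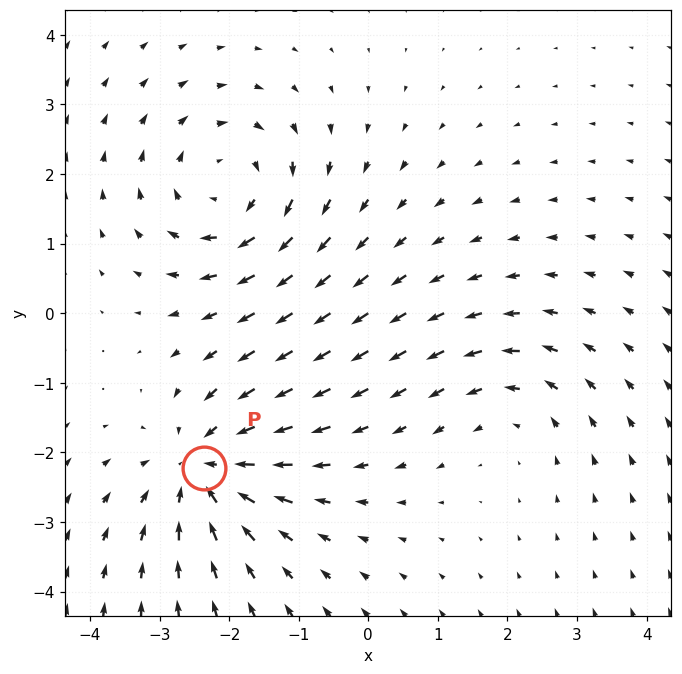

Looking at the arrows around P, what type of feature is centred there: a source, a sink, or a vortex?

At P (-2.4, -2.2) the arrows converge inward. Divergence about -5, curl ≈0 — negative divergence with near-zero curl is a sink.

sink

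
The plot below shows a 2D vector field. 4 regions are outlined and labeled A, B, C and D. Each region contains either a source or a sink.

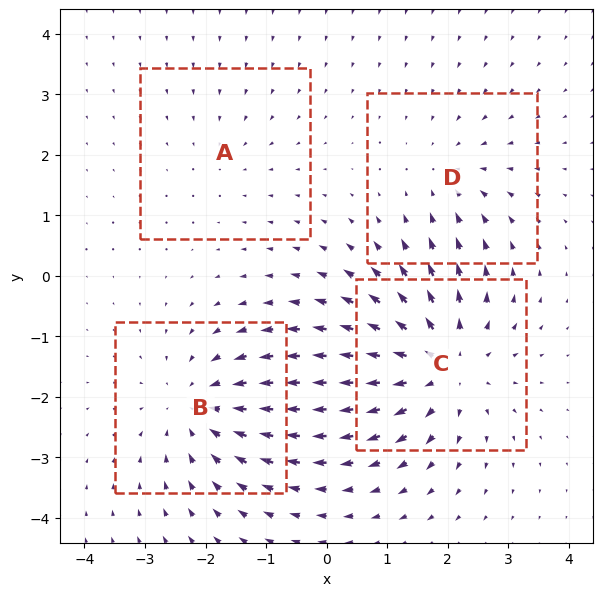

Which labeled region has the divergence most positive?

Divergence at each region's feature centre — A: about -2, B: about -4, C: about +6, D: about -3. Region C is most positive.

C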